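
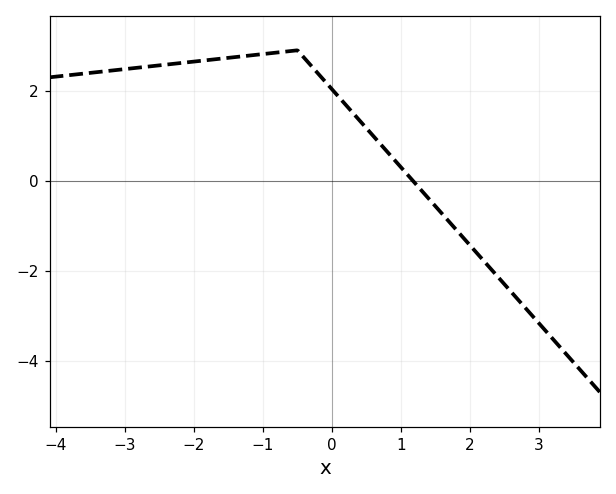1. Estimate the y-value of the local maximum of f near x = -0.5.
2.9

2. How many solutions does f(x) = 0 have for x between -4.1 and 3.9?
1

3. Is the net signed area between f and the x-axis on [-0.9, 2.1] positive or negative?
positive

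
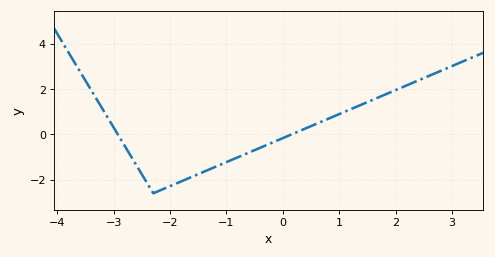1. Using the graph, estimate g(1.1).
1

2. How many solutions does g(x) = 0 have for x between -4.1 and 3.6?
2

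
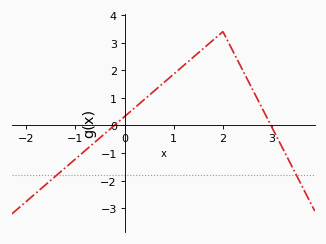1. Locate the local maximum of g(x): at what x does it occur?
2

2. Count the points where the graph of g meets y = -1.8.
2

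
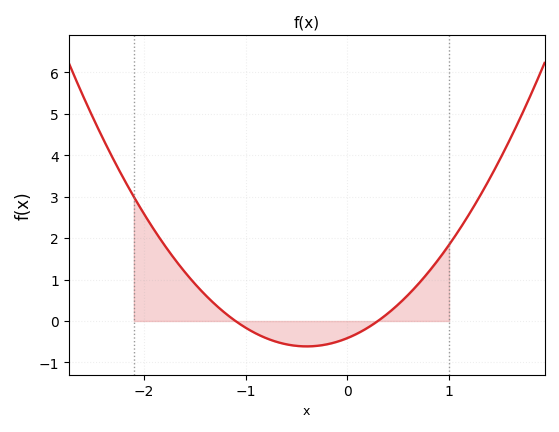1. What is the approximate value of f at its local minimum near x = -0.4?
-0.613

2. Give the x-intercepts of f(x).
-1.1, 0.3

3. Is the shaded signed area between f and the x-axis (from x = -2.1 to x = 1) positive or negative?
positive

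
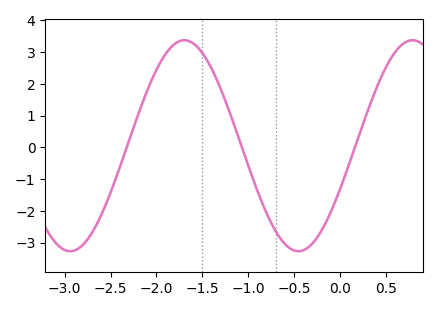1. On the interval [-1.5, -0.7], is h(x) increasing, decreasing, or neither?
decreasing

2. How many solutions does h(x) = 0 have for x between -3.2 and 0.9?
3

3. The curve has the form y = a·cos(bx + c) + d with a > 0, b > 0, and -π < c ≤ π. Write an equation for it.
y = 3.32cos(2.53x - 1.99) + 0.05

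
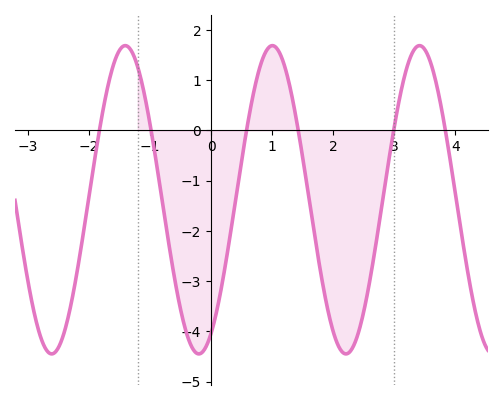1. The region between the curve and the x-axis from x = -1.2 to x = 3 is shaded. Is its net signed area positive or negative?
negative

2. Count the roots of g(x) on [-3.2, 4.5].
6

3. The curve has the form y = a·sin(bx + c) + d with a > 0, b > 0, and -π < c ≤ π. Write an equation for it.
y = 3.07sin(2.61x - 1.05) - 1.38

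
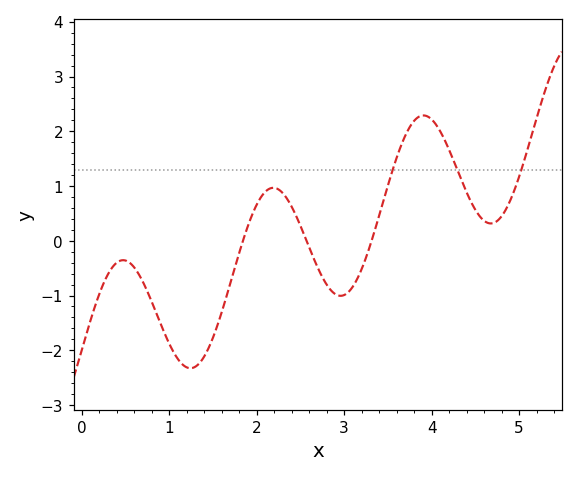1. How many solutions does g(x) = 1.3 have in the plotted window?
3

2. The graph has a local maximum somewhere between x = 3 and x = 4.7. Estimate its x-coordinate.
3.91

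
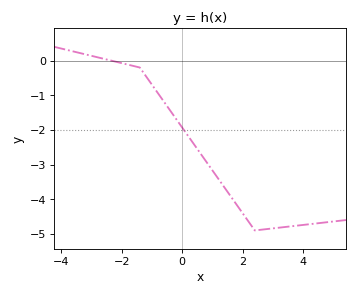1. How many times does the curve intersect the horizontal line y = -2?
1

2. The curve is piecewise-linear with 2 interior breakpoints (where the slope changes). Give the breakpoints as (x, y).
(-1.4, -0.2); (2.4, -4.9)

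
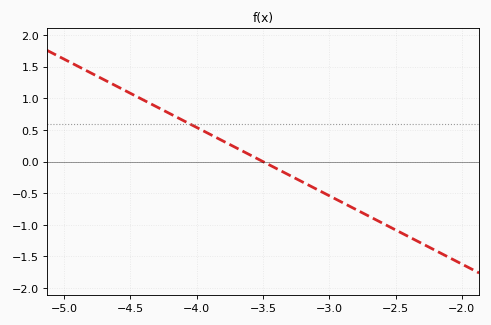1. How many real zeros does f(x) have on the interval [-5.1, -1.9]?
1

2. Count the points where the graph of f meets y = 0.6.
1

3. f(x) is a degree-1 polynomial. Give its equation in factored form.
y = -1.08(x + 3.5)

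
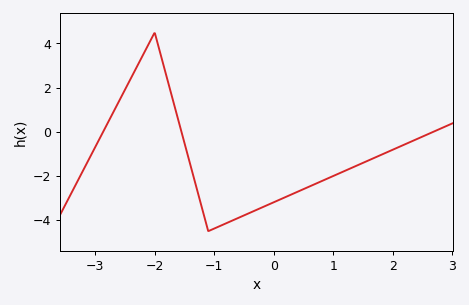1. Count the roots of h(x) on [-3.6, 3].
3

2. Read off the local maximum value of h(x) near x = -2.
4.4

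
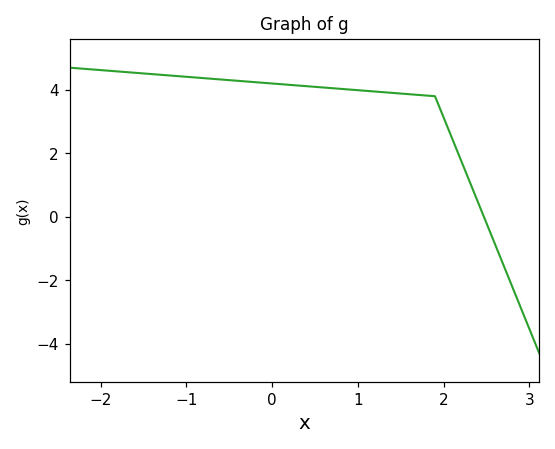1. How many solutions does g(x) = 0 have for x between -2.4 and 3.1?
1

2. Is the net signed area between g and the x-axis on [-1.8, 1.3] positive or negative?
positive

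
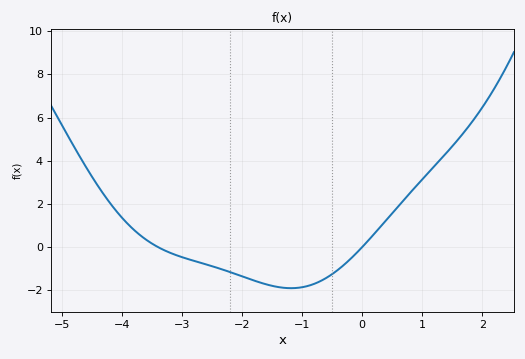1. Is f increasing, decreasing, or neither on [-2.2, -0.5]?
neither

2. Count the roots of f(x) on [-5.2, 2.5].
2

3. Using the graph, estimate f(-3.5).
0.172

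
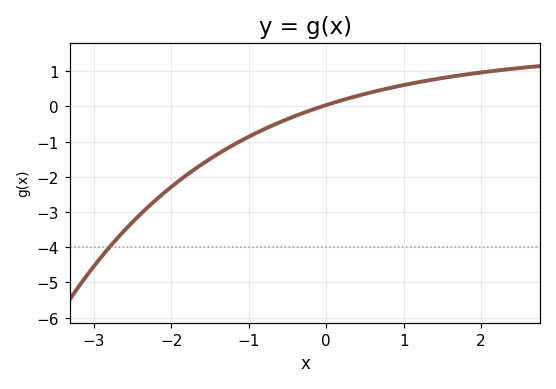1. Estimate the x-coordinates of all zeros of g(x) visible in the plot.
-0.1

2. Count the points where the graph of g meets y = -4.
1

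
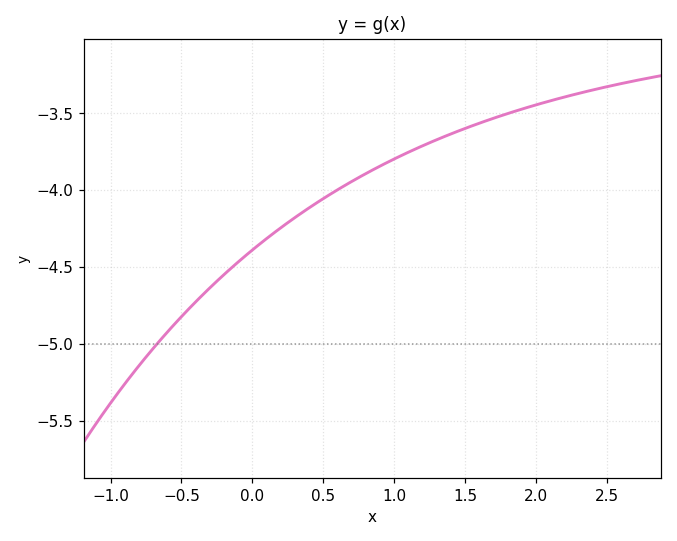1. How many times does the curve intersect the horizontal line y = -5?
1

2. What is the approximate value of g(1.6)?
-3.57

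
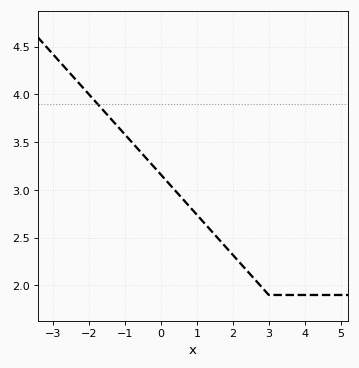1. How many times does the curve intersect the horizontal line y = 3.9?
1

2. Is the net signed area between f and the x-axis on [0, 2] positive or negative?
positive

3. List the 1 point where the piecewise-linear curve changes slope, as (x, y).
(3, 1.9)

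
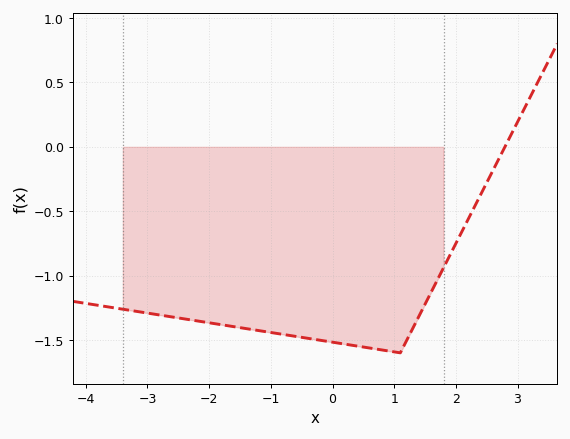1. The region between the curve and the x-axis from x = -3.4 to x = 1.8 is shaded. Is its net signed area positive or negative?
negative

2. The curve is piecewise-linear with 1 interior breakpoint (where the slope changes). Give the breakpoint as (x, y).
(1.1, -1.6)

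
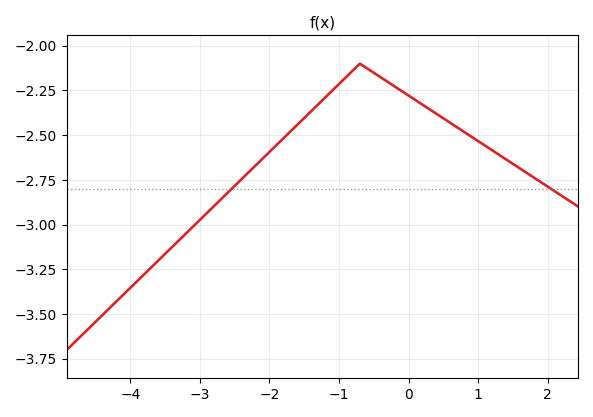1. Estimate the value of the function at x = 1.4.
-2.63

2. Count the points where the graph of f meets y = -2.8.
2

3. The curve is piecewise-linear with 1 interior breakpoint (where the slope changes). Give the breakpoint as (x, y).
(-0.7, -2.1)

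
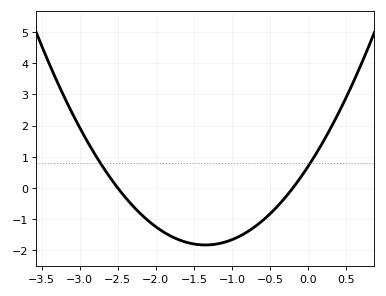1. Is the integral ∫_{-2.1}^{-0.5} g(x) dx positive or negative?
negative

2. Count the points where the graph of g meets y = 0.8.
2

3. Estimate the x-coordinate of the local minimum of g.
-1.3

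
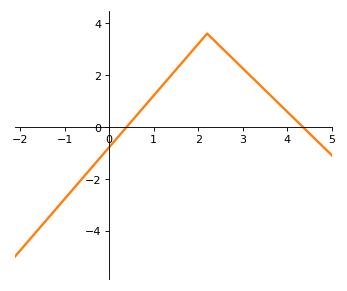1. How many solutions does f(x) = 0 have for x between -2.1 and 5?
2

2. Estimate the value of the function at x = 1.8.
2.8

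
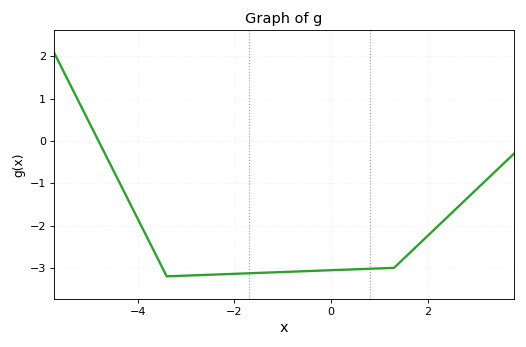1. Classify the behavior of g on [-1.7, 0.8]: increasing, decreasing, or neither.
increasing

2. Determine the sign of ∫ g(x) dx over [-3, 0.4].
negative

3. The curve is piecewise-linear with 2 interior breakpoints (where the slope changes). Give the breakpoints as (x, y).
(-3.4, -3.2); (1.3, -3)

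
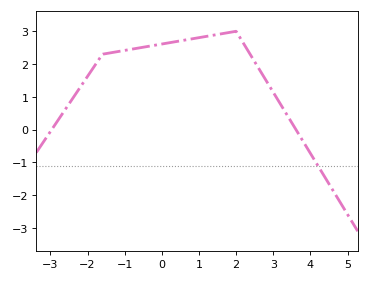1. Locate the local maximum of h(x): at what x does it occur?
2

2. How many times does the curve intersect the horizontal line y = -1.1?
1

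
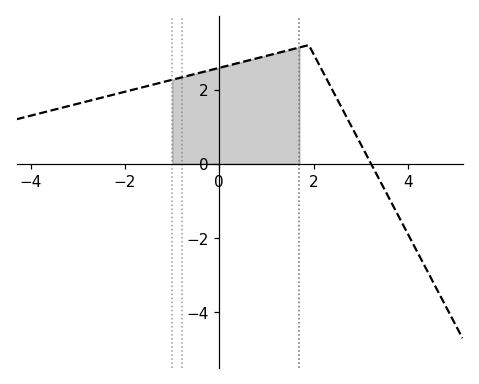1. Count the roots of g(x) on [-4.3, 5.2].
1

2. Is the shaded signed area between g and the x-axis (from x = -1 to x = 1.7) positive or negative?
positive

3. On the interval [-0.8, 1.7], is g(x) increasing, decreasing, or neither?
increasing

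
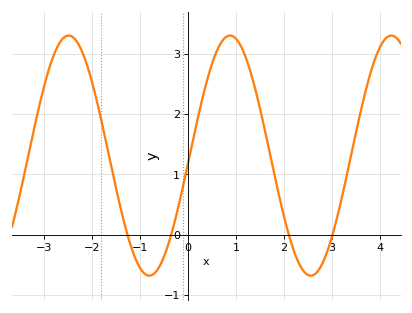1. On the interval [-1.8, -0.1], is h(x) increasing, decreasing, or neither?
neither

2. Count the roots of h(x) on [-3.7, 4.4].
4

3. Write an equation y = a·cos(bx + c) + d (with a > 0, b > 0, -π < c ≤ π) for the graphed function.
y = 1.99cos(1.9x - 1.6) + 1.31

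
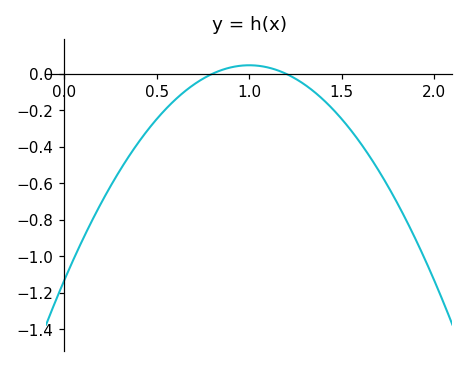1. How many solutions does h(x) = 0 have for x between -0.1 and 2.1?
2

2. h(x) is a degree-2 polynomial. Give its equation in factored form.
y = -1.18(x - 0.8)(x - 1.2)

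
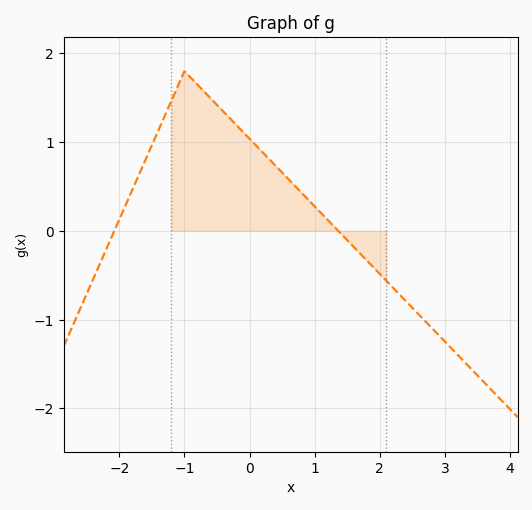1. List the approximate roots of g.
-2.1, 1.4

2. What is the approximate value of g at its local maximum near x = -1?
1.8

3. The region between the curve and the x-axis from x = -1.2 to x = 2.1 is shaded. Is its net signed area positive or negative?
positive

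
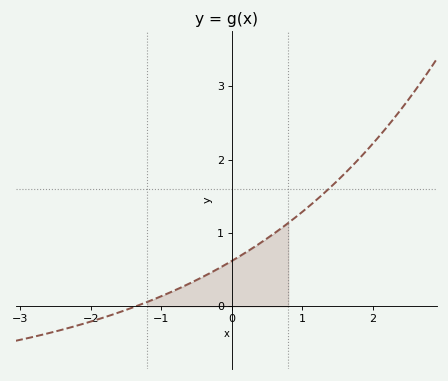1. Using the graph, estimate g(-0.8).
0.223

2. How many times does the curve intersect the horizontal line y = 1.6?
1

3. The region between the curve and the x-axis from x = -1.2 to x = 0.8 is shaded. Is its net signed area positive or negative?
positive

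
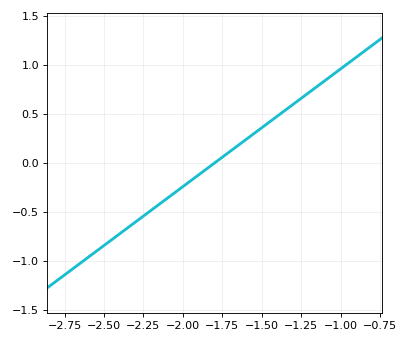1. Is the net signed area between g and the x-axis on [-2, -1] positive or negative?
positive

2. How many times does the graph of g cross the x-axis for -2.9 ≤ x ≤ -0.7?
1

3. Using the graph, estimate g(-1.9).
-0.1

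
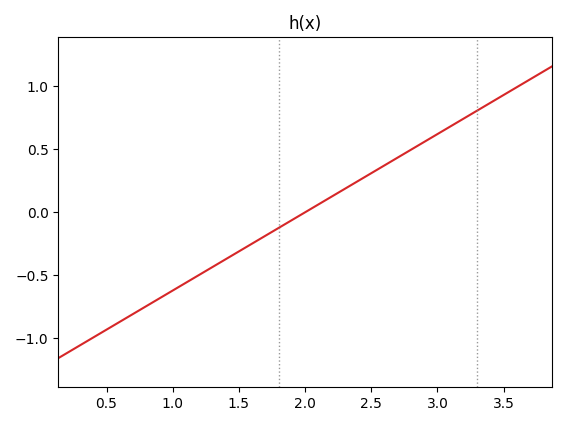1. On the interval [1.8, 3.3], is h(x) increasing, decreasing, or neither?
increasing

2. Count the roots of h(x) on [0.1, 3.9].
1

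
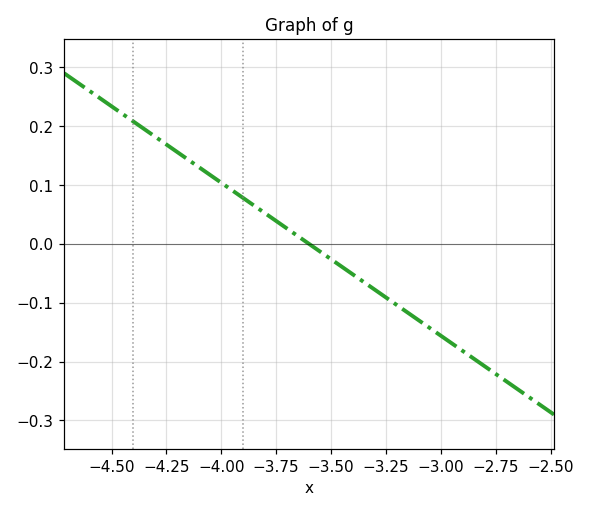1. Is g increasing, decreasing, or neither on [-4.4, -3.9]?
decreasing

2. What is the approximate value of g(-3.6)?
0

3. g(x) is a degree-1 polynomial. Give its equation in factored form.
y = -0.26(x + 3.6)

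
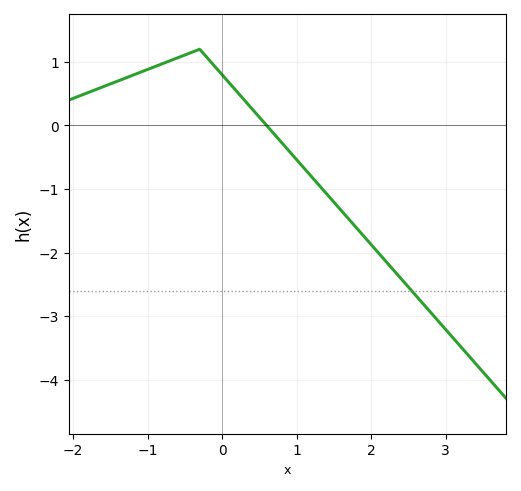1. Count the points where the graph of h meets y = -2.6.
1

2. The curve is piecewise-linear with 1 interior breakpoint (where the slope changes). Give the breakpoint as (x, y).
(-0.3, 1.2)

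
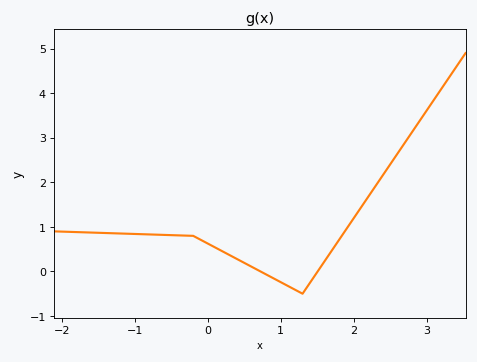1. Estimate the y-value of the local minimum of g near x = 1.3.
-0.5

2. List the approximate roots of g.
0.7, 1.5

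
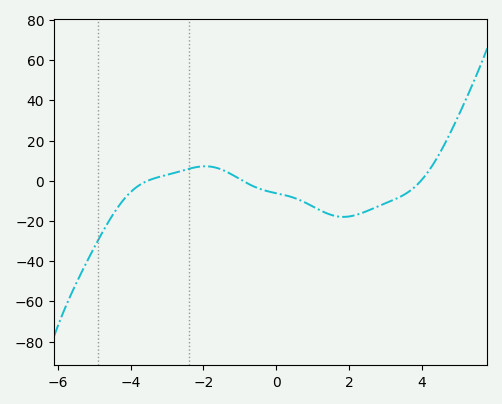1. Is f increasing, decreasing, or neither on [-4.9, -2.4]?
increasing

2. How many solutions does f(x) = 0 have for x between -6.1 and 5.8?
3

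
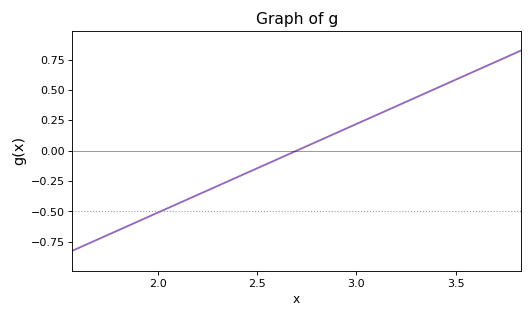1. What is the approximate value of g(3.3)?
0.44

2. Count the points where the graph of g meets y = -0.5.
1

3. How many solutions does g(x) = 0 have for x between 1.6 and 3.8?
1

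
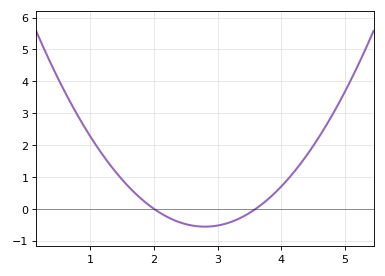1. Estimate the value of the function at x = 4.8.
2.92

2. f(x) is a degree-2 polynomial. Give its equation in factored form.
y = 0.87(x - 2)(x - 3.6)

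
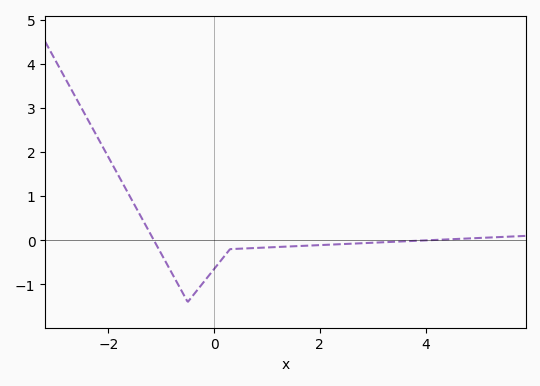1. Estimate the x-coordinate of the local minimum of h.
-0.6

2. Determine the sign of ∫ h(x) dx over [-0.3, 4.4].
negative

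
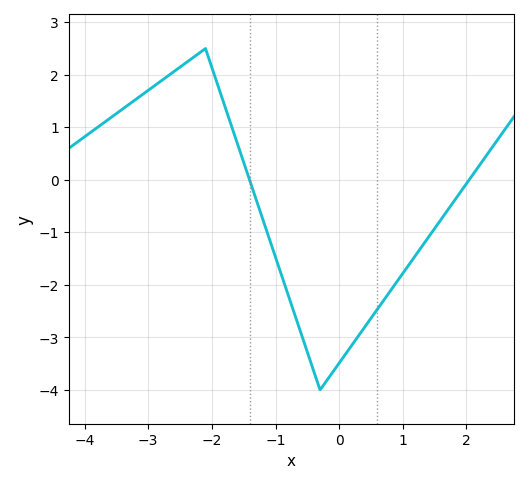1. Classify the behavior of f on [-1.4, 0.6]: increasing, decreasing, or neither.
neither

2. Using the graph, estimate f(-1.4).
-0.028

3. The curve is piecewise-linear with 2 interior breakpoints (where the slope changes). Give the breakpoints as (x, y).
(-2.1, 2.5); (-0.3, -4)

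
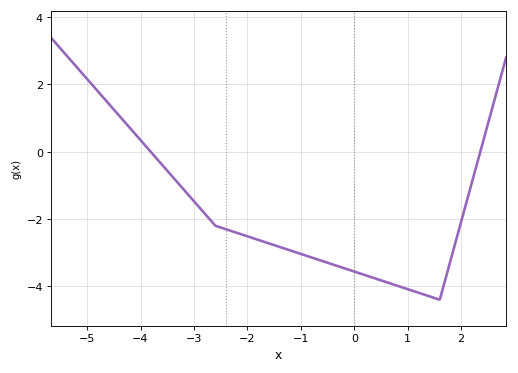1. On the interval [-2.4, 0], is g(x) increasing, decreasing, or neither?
decreasing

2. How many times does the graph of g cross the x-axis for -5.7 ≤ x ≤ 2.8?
2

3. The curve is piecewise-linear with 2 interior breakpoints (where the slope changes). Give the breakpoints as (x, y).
(-2.6, -2.2); (1.6, -4.4)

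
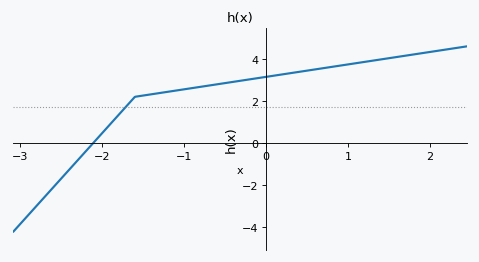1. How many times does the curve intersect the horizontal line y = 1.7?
1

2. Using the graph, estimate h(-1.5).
2.26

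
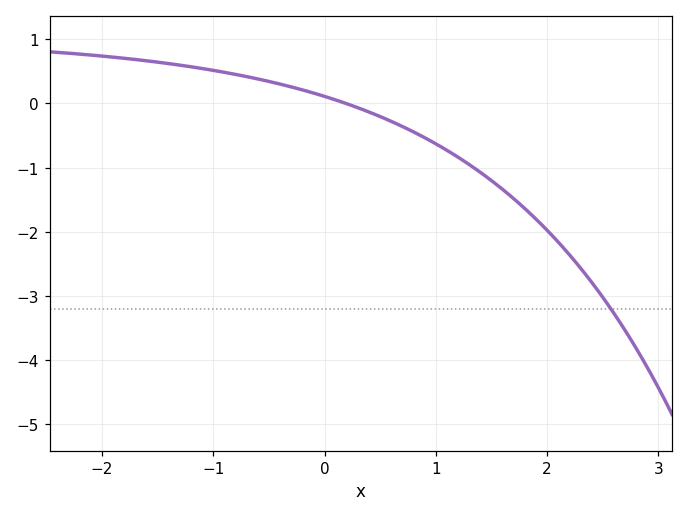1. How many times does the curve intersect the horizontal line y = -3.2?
1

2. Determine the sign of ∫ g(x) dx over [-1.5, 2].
negative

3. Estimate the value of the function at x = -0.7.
0.419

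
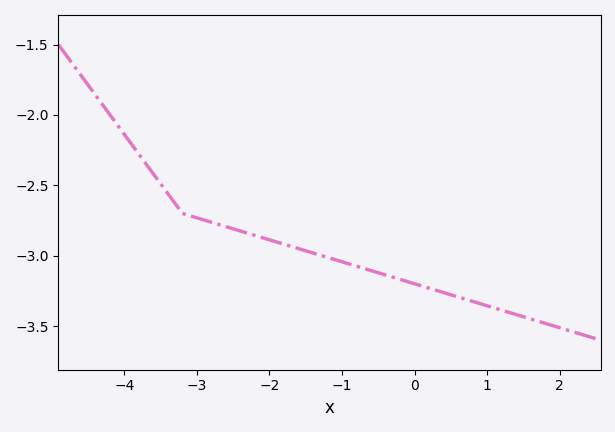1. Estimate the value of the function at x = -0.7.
-3.1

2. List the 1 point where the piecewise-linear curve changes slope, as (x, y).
(-3.2, -2.7)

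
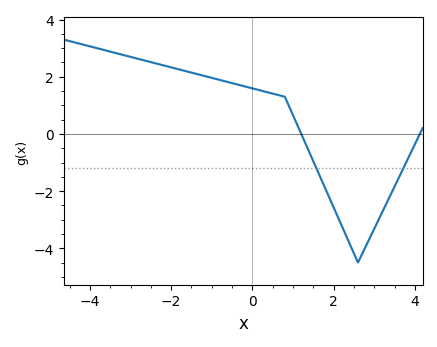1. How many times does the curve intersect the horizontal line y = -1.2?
2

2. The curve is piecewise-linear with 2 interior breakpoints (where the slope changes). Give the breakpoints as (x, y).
(0.8, 1.3); (2.6, -4.5)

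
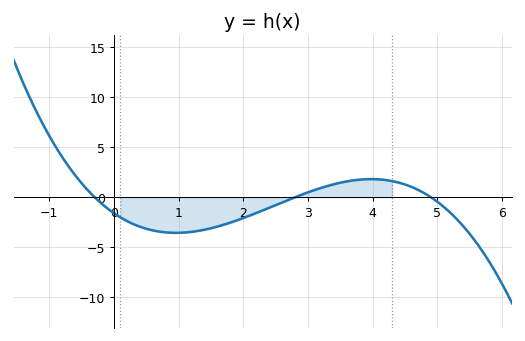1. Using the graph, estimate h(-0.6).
2.19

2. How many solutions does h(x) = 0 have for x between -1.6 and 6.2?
3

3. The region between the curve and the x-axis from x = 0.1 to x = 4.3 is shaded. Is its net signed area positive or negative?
negative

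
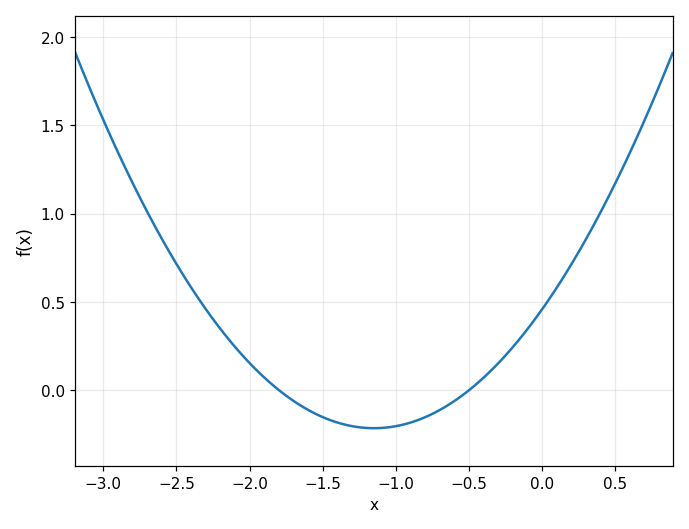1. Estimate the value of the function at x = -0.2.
0.245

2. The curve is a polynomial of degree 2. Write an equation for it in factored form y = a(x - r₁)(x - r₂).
y = 0.51(x + 1.8)(x + 0.5)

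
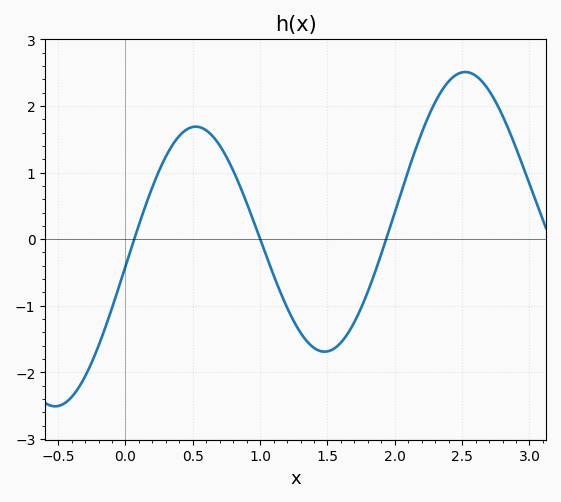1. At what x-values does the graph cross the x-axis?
0.065, 1, 1.94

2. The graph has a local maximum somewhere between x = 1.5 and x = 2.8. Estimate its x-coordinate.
2.52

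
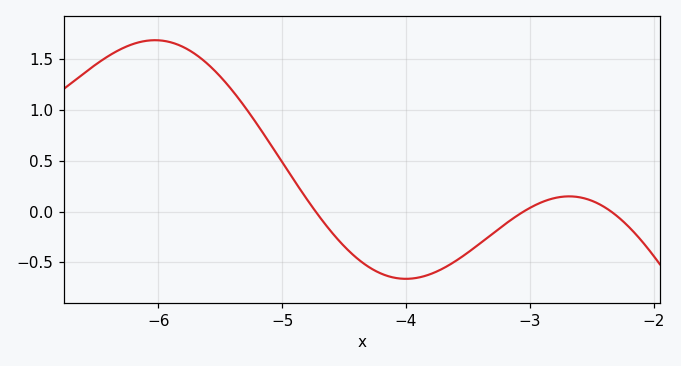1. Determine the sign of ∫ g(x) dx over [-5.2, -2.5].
negative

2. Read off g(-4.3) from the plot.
-0.546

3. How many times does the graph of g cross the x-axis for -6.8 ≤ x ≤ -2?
3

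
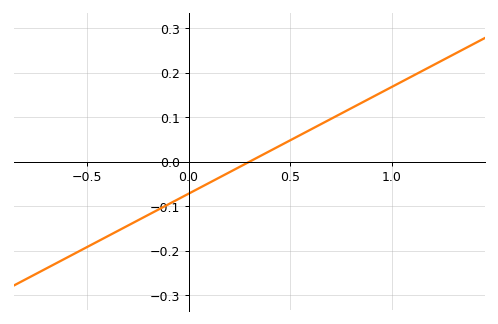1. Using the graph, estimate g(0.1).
-0.048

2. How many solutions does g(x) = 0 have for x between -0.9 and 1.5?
1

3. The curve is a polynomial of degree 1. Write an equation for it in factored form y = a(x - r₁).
y = 0.24(x - 0.3)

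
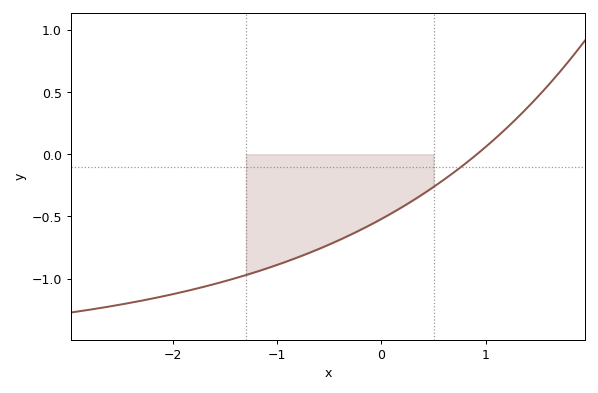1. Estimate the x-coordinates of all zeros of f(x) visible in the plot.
0.9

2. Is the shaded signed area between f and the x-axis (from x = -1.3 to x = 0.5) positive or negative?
negative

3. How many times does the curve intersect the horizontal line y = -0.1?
1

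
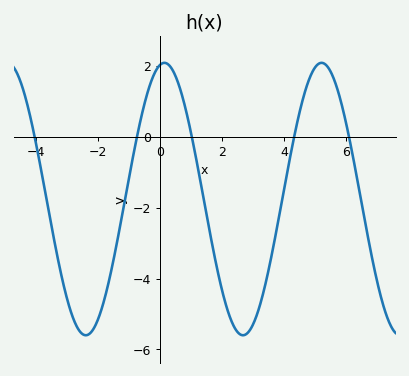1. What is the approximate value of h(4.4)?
0.2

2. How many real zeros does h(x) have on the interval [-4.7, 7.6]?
5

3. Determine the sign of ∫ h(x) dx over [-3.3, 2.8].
negative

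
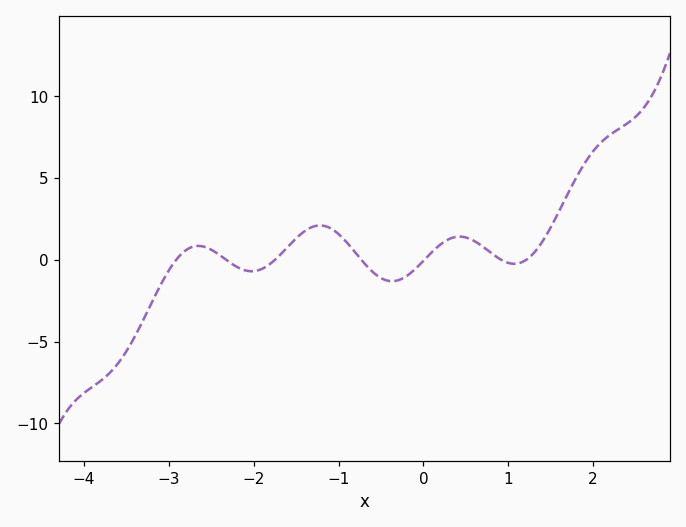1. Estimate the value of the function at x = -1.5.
1.5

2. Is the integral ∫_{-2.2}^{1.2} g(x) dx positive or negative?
positive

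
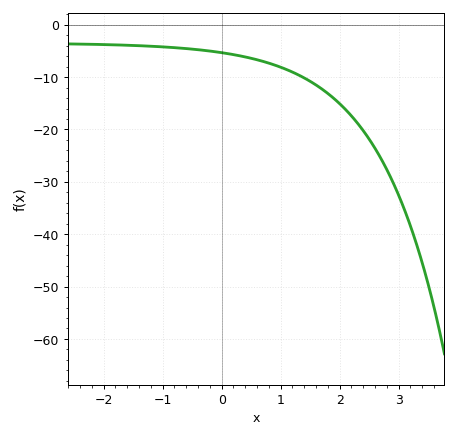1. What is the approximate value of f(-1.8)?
-4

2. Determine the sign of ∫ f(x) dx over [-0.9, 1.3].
negative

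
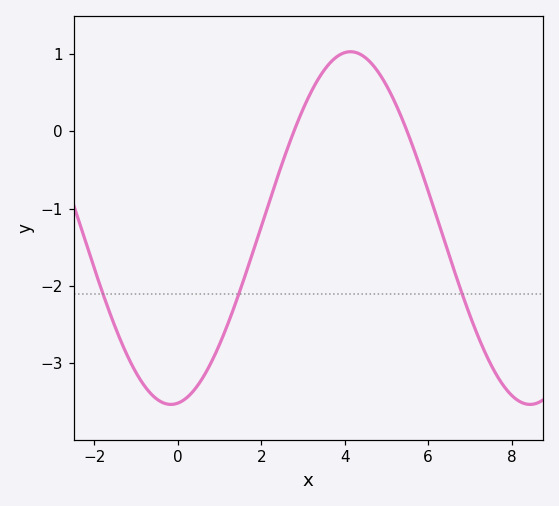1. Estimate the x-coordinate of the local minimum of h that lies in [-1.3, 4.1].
-0.2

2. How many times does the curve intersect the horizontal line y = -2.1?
3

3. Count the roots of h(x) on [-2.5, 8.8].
2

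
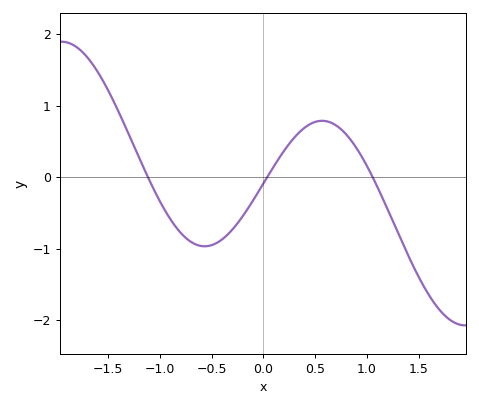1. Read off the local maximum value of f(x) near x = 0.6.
0.789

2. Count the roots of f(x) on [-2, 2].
3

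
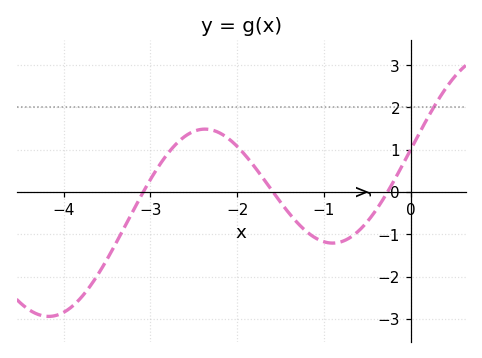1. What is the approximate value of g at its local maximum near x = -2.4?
1.49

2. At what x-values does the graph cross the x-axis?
-3.08, -1.59, -0.268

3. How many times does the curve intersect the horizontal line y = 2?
1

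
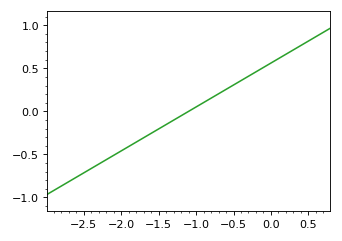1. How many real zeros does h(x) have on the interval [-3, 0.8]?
1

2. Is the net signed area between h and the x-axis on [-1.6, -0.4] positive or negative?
positive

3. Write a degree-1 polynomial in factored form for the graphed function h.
y = 0.51(x + 1.1)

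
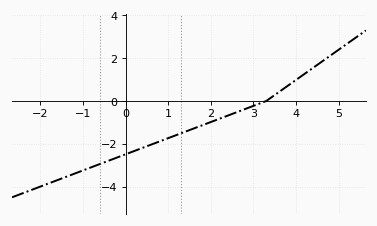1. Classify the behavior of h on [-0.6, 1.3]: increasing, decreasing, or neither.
increasing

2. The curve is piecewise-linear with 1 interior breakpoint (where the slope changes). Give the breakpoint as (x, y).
(3.3, 0)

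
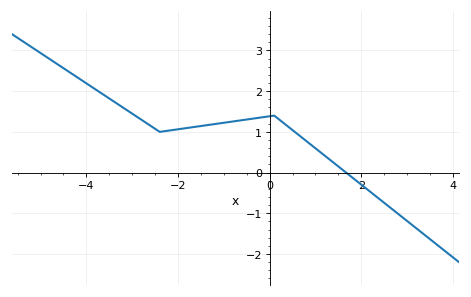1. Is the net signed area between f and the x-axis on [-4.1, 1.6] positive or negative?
positive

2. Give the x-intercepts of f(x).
1.6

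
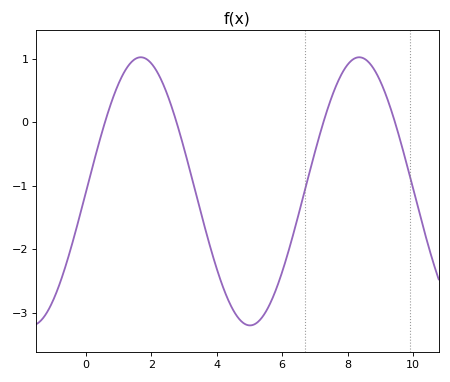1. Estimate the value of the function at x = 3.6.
-1.59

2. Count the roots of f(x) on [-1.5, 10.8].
4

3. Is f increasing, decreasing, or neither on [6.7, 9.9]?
neither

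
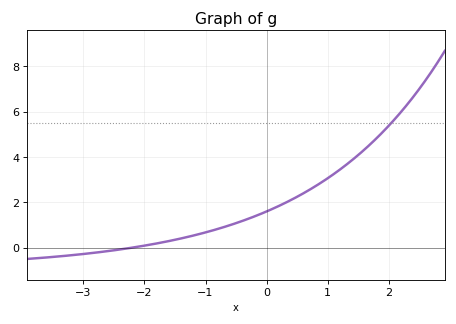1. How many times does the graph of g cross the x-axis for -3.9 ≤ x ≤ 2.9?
1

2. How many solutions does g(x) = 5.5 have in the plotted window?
1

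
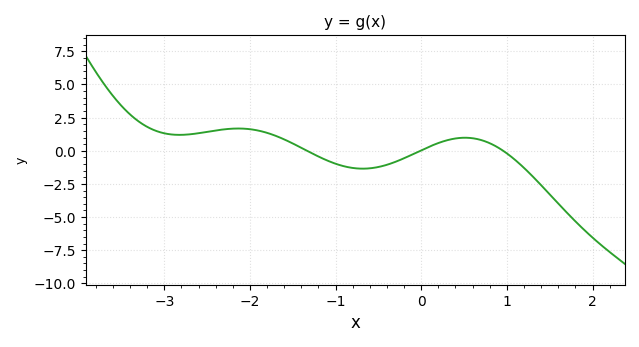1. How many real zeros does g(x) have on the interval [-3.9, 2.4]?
3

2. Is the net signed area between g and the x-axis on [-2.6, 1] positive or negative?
positive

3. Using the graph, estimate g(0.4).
0.929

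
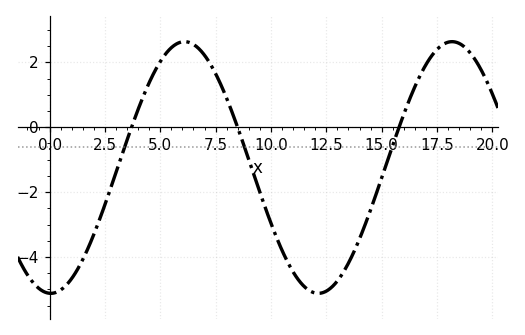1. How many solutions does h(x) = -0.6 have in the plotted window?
3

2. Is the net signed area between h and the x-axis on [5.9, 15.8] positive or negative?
negative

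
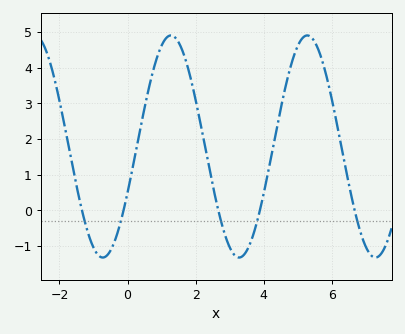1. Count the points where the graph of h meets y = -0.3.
5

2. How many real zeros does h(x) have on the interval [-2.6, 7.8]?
5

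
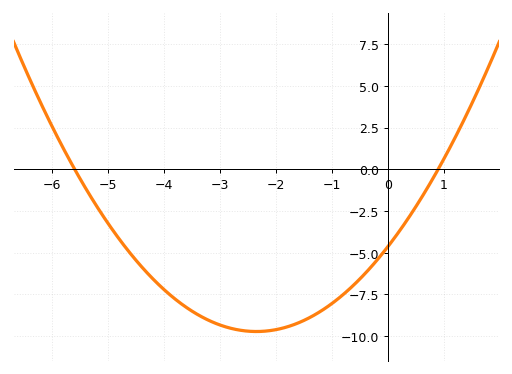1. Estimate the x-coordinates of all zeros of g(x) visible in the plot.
-5.6, 0.9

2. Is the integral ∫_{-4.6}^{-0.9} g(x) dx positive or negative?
negative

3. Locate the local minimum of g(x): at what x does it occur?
-2.35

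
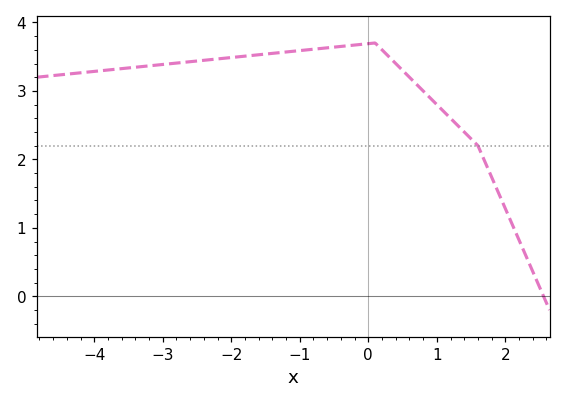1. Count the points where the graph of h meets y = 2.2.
1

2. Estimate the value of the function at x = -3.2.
3.4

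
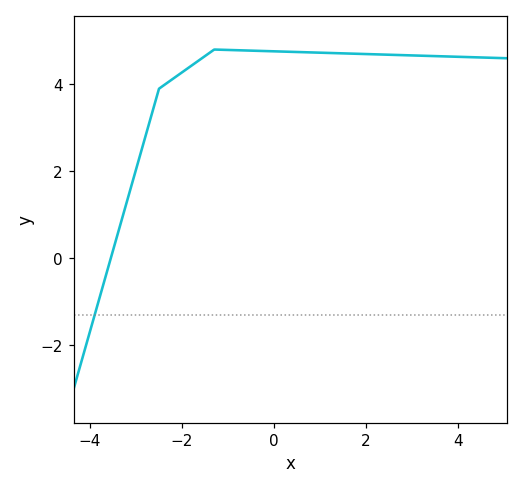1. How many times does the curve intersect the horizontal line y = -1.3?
1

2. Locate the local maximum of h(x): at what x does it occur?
-1.2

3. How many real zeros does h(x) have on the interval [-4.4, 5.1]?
1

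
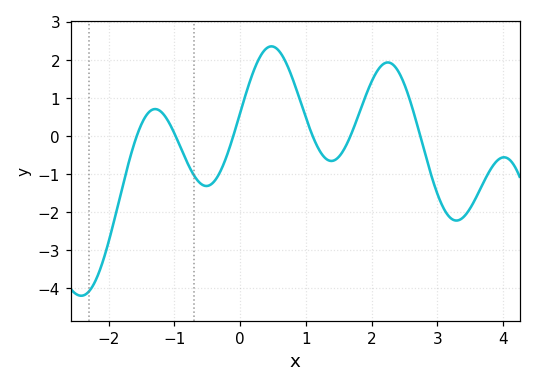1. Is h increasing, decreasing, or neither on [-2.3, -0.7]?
neither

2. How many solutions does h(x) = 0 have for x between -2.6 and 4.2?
6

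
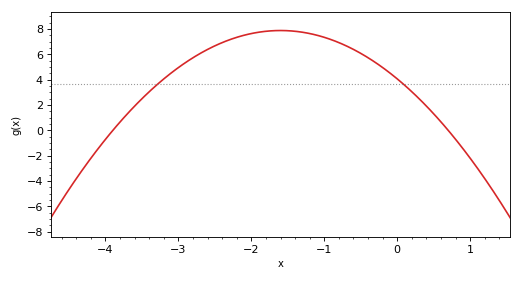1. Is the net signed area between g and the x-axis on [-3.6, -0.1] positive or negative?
positive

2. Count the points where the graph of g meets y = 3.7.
2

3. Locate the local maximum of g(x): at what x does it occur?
-1.6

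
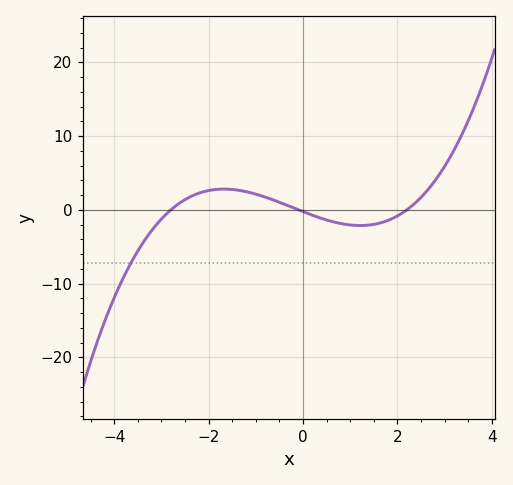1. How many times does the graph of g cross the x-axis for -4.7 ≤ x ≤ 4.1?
3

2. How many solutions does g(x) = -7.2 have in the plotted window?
1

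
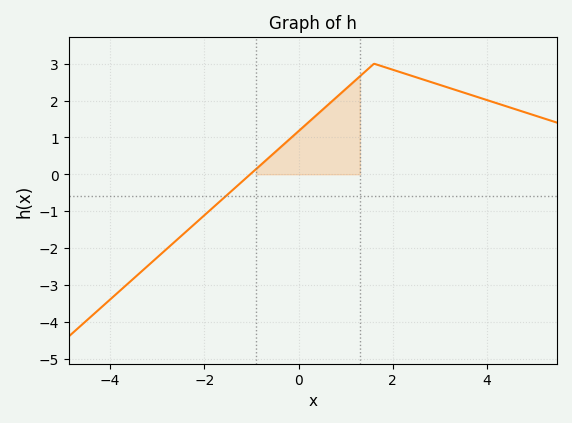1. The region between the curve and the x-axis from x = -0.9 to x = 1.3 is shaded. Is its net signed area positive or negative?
positive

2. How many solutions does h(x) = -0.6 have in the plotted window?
1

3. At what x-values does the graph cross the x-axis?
-1.03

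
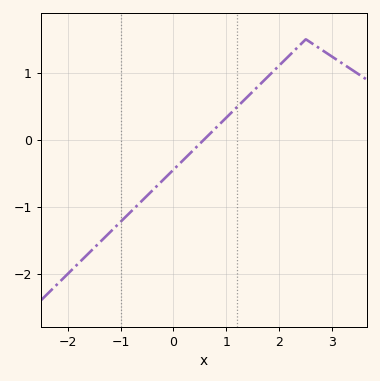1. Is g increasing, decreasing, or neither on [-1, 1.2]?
increasing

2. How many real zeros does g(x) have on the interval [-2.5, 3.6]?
1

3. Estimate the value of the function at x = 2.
1.11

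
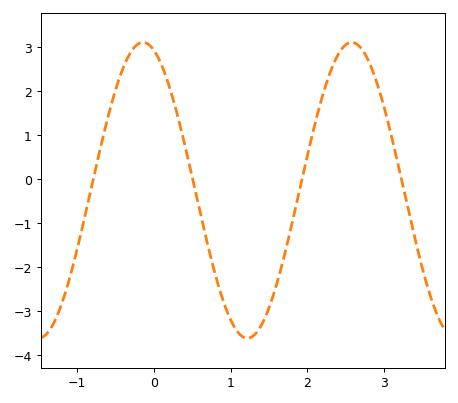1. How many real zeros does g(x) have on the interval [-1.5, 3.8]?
4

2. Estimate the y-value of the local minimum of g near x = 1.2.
-3.61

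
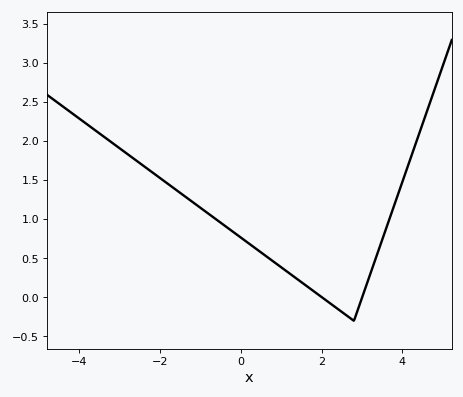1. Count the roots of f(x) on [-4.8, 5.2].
2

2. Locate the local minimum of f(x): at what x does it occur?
2.8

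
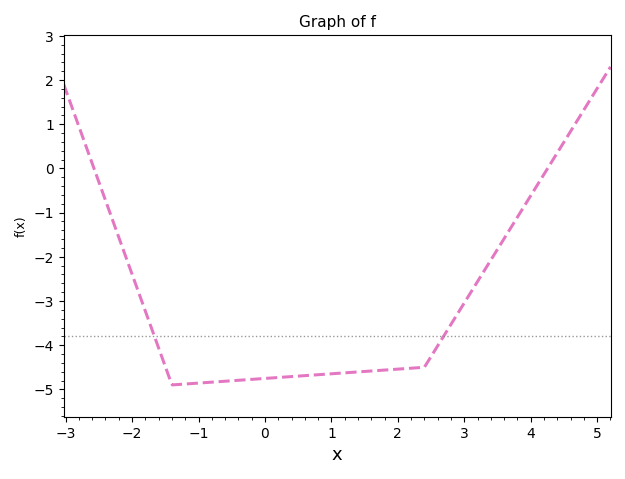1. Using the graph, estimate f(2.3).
-4.5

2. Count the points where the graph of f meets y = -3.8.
2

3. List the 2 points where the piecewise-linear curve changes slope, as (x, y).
(-1.4, -4.9); (2.4, -4.5)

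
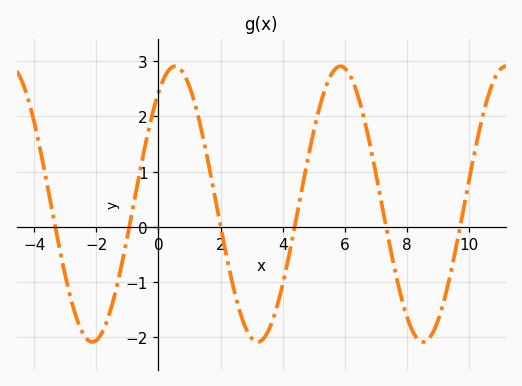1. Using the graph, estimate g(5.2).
2.19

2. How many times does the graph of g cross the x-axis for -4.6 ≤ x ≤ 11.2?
6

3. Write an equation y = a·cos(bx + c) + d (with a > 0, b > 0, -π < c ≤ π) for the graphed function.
y = 2.5cos(1.18x - 0.63) + 0.41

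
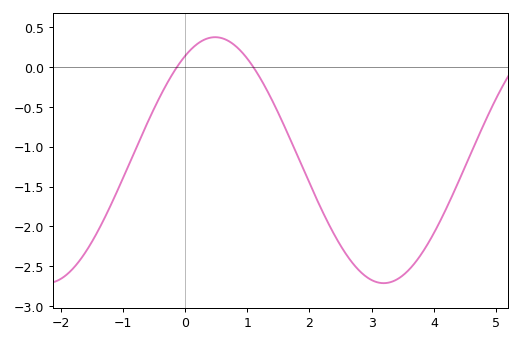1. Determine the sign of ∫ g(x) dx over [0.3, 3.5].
negative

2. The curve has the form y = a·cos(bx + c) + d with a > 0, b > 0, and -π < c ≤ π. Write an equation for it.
y = 1.54cos(1.2x - 0.56) - 1.17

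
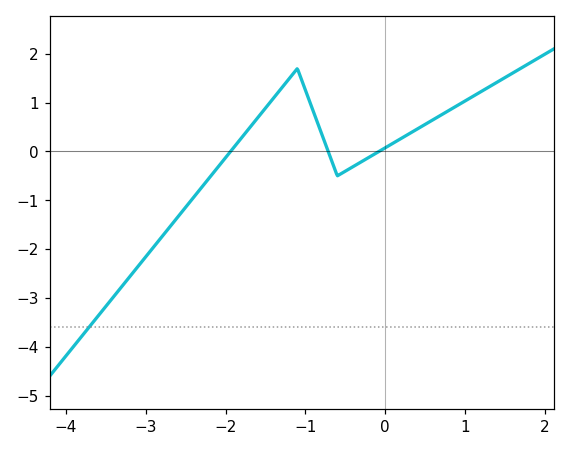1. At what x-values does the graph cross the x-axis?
-1.9, -0.7, -0.1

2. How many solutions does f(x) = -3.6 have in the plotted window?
1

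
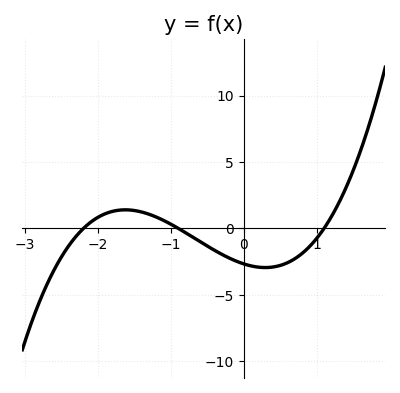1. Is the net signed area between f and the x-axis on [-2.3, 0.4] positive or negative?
negative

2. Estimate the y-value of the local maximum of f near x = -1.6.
1.5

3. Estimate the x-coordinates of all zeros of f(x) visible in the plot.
-2.2, -0.9, 1.1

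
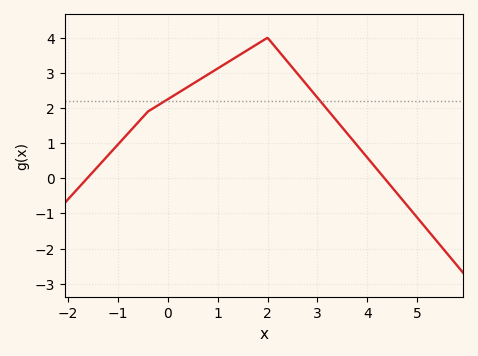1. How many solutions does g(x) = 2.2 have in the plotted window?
2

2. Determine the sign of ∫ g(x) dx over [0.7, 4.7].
positive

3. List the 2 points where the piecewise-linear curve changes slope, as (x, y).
(-0.4, 1.9); (2, 4)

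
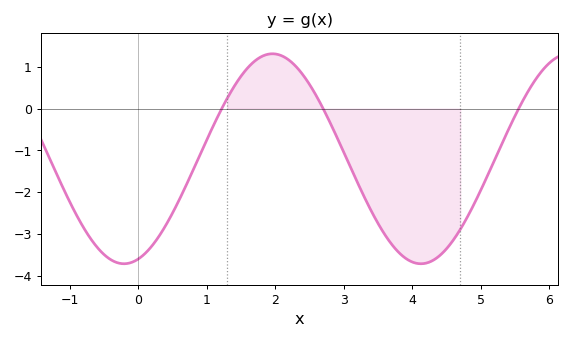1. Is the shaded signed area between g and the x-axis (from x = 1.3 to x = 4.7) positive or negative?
negative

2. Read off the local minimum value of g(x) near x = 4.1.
-3.7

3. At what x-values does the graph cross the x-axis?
1.2, 2.6, 5.6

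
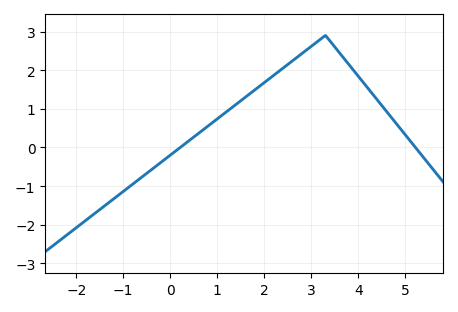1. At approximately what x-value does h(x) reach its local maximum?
3.2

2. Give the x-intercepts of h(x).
0.2, 5.2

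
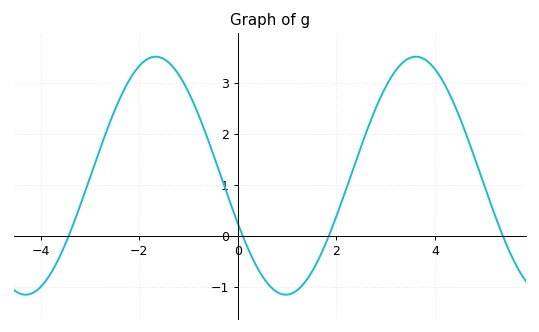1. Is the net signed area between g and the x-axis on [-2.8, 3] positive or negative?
positive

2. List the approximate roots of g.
-3.4, 0.2, 1.8, 5.4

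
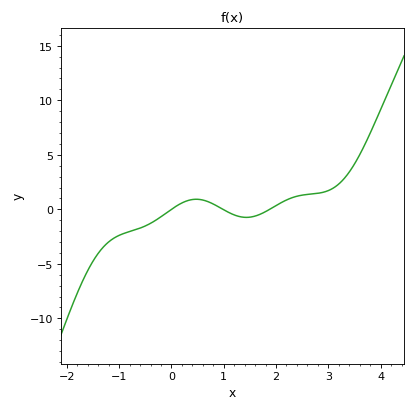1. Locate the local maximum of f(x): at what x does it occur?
0.5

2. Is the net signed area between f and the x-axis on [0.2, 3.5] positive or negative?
positive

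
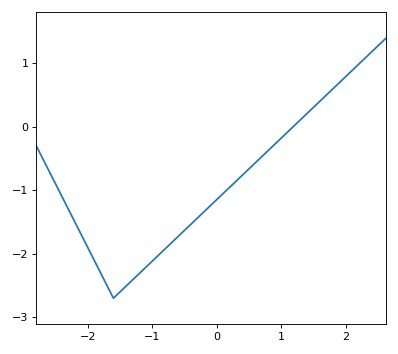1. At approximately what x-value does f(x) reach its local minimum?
-1.6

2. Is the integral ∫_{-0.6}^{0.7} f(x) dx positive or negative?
negative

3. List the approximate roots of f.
1.19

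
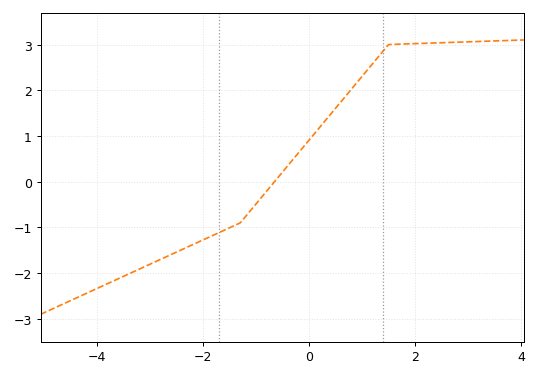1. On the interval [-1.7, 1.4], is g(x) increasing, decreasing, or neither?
increasing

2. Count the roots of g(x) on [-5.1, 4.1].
1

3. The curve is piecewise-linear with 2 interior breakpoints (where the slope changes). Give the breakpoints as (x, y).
(-1.3, -0.9); (1.5, 3)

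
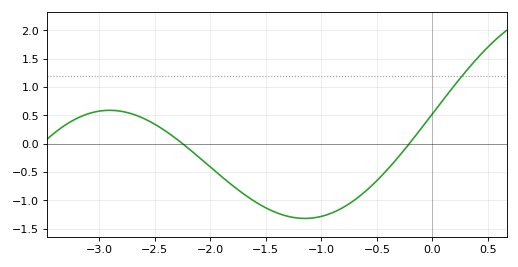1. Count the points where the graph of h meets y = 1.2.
1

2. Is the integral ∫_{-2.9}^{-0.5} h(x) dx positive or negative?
negative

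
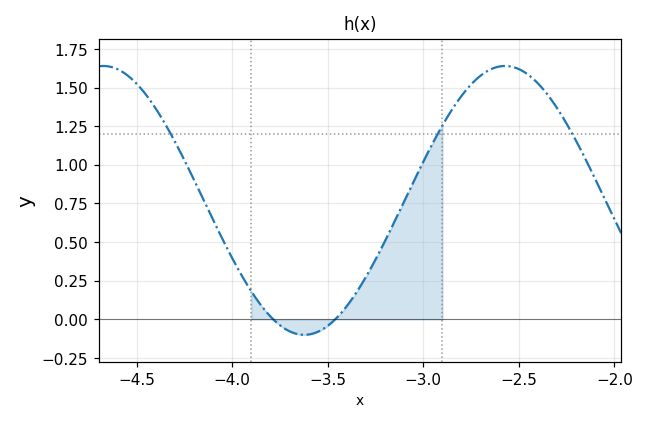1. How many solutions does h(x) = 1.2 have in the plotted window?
3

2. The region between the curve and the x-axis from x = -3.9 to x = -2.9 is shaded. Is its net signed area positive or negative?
positive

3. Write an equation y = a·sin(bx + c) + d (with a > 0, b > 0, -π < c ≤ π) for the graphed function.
y = 0.87sin(3x + 3) + 0.77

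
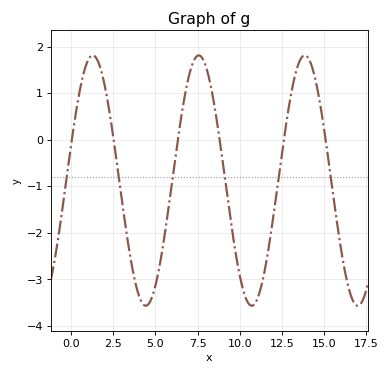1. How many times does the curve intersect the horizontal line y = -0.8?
6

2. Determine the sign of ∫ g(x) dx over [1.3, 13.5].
negative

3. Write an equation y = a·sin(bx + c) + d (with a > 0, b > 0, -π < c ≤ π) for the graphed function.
y = 2.69sin(1x + 0.29) - 0.88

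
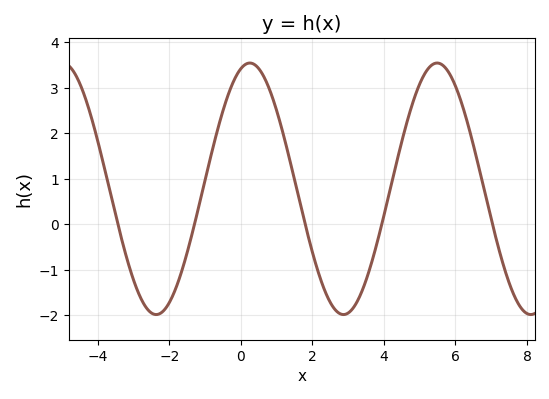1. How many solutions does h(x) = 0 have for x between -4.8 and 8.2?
5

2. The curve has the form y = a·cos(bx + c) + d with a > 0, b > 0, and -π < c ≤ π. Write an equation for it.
y = 2.76cos(1.2x - 0.3) + 0.78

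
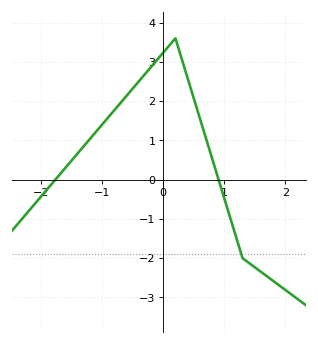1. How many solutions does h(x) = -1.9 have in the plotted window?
1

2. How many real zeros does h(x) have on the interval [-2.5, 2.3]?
2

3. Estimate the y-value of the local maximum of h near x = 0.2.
3.6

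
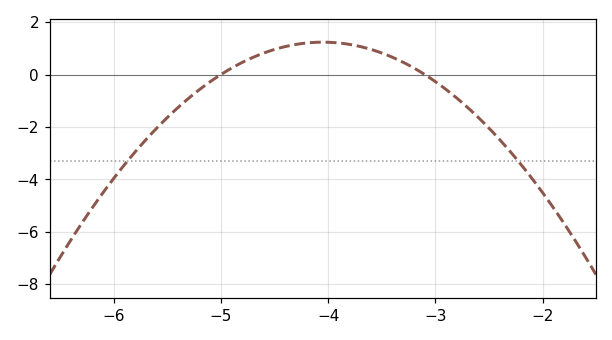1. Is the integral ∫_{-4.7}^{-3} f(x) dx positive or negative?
positive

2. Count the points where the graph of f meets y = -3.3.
2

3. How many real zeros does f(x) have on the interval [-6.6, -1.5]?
2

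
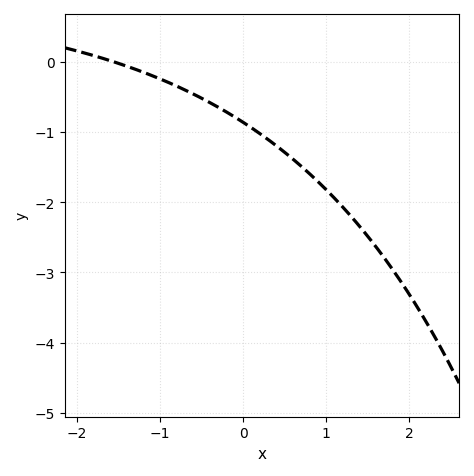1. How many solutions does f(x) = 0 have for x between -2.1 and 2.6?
1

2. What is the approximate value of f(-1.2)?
-0.1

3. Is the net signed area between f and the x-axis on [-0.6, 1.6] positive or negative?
negative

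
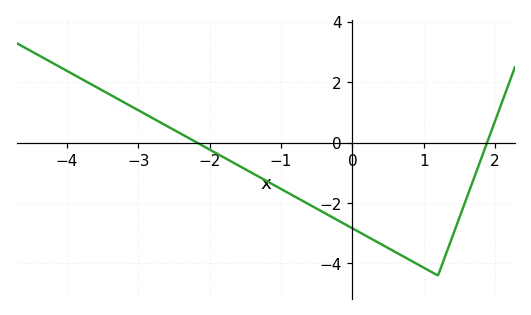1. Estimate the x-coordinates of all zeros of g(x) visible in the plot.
-2.2, 1.9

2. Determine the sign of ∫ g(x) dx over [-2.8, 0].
negative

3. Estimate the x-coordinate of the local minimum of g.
1.2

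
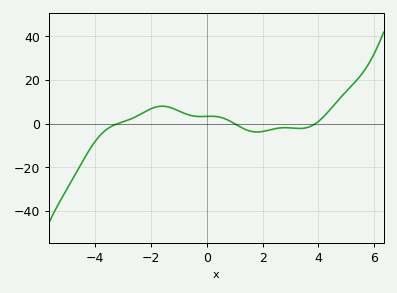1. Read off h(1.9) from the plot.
-4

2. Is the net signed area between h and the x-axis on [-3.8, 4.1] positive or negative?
positive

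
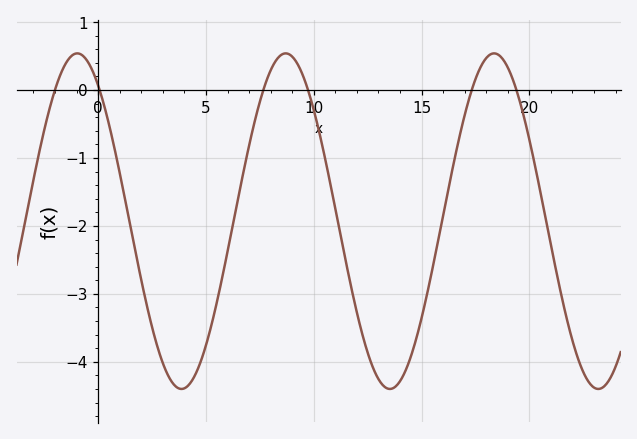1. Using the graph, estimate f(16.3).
-1.4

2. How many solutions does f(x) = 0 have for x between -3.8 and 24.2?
6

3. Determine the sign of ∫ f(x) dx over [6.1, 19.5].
negative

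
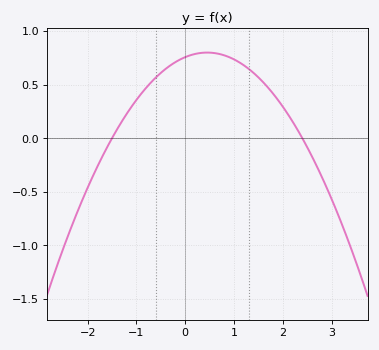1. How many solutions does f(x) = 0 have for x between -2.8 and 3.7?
2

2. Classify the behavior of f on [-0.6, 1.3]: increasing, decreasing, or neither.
neither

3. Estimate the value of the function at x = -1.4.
0.08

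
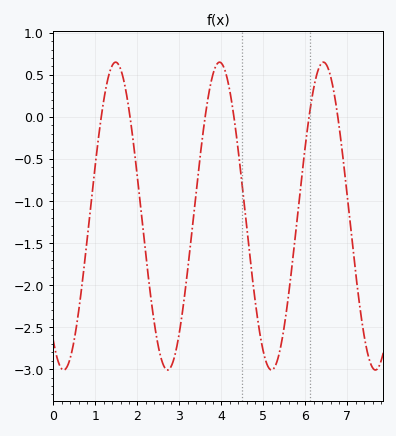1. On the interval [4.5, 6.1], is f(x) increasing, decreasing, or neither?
neither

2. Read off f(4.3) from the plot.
-0.008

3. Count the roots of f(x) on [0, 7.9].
6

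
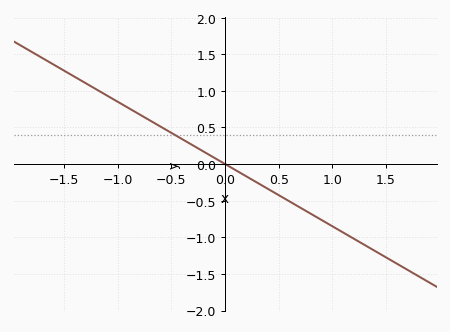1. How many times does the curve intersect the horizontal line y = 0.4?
1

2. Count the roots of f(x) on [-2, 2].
1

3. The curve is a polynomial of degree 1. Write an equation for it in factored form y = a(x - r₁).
y = -0.85(x - 0)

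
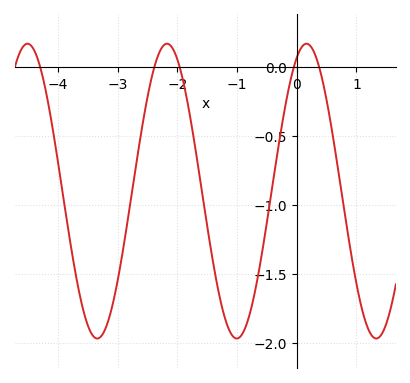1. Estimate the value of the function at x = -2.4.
0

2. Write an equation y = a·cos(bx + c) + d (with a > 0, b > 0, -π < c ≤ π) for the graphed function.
y = 1.07cos(2.7x - 0.44) - 0.9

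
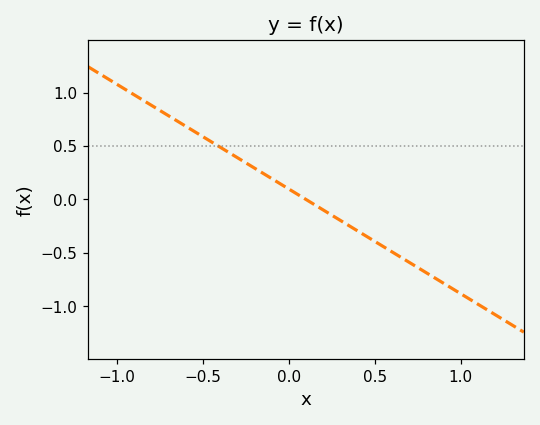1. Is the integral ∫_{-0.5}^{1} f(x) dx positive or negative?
negative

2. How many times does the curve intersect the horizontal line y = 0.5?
1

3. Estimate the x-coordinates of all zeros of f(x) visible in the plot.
0.1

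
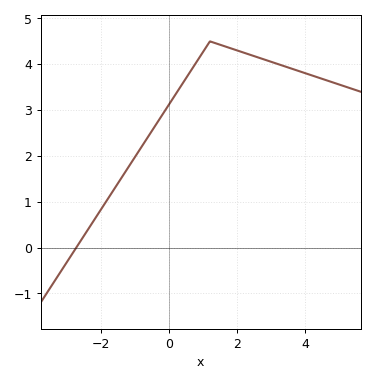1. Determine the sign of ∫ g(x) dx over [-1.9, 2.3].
positive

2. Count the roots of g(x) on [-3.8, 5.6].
1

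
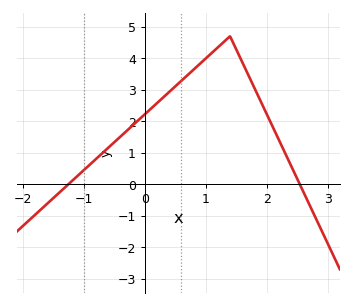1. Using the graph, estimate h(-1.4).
-0.268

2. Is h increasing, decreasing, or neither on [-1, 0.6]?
increasing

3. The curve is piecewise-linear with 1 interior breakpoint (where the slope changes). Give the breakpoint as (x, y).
(1.4, 4.7)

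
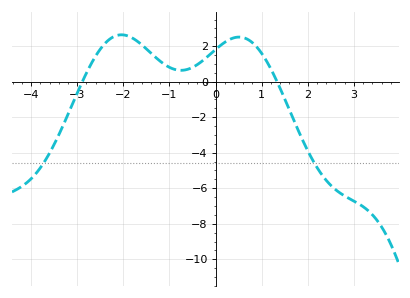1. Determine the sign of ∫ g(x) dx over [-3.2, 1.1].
positive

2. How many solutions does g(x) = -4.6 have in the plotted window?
2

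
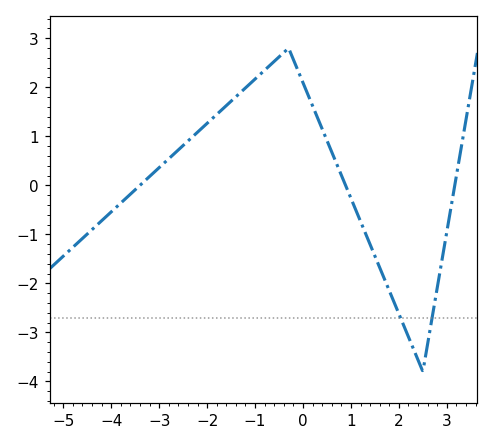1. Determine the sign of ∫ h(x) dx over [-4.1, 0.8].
positive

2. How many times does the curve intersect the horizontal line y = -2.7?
2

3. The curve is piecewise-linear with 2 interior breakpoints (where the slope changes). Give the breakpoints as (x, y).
(-0.3, 2.8); (2.5, -3.8)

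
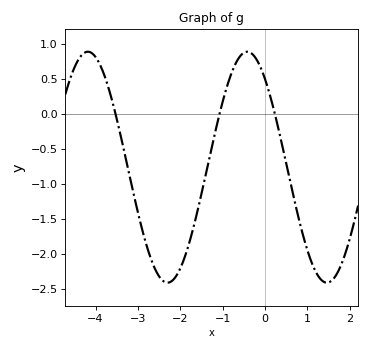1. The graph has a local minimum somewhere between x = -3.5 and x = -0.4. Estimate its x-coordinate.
-2.3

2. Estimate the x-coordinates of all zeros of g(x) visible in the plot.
-3.53, -1.07, 0.234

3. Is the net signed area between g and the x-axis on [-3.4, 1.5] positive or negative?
negative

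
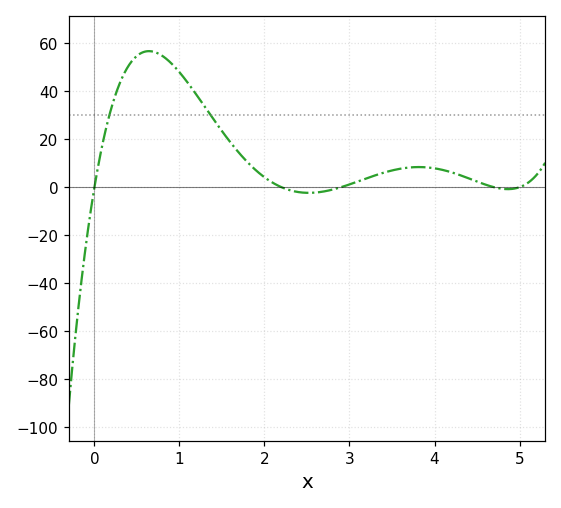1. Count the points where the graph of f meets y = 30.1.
2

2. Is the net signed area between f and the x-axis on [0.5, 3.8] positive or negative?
positive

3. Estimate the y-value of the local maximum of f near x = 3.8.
8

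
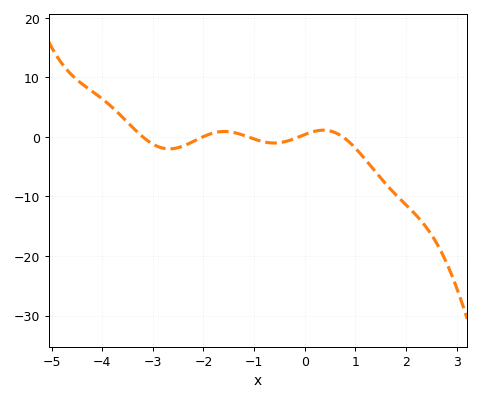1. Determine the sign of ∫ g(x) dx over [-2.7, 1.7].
negative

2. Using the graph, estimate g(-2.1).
-0.345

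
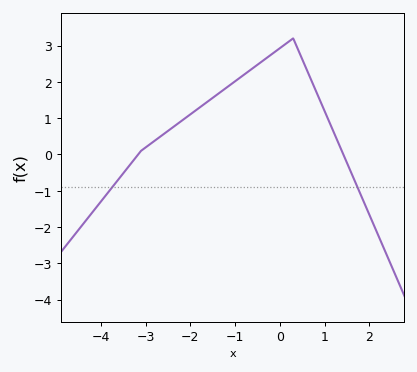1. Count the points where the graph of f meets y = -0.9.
2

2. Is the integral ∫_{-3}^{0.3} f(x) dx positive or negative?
positive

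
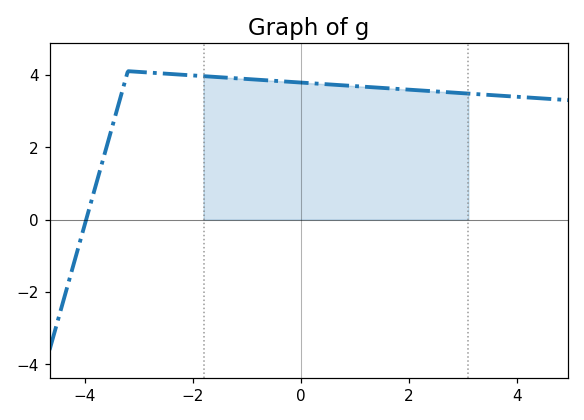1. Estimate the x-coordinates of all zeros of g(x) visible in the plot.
-4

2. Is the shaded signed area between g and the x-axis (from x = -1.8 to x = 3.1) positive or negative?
positive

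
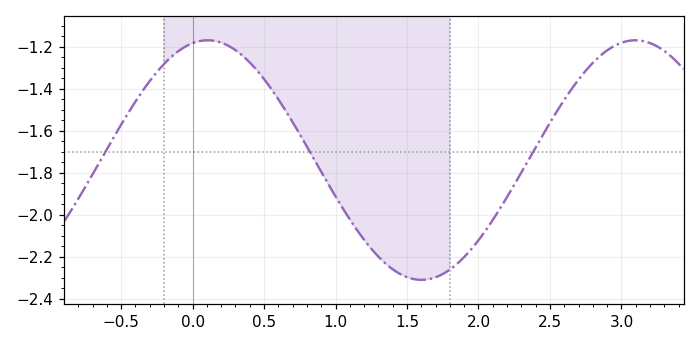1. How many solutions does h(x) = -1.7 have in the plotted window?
3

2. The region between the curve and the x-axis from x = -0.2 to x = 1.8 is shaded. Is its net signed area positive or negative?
negative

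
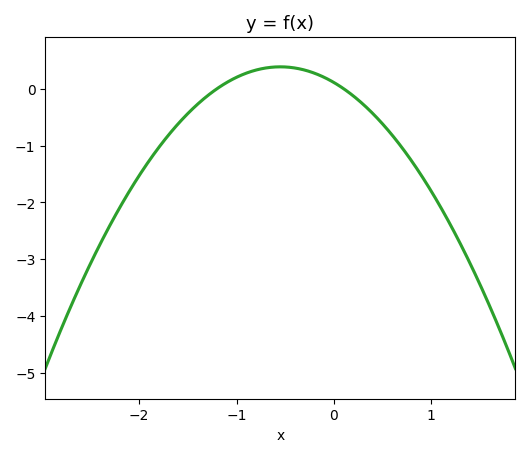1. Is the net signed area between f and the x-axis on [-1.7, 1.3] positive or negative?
negative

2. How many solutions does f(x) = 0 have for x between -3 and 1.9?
2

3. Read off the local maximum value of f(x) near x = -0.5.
0.384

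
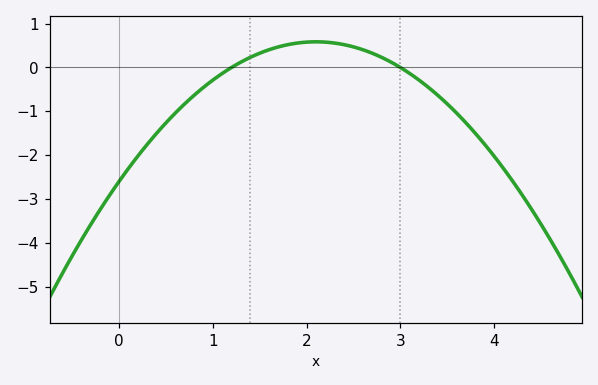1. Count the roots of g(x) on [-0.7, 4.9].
2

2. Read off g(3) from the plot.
0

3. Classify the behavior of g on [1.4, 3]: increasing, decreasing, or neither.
neither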